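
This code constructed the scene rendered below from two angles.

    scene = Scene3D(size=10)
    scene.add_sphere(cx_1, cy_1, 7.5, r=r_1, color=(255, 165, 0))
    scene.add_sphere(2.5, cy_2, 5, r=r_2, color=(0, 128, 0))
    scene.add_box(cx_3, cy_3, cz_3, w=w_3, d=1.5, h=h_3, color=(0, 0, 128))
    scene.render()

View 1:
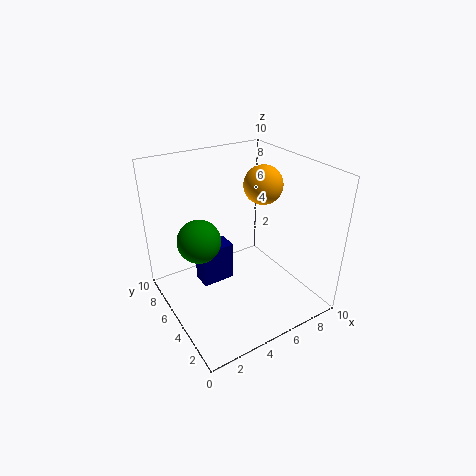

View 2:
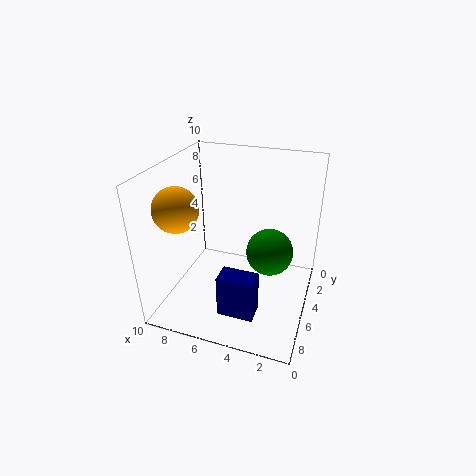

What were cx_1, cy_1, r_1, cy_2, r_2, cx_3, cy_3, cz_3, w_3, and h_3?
cx_1 = 8.5
cy_1 = 7
r_1 = 1.5
cy_2 = 6
r_2 = 1.5
cx_3 = 3
cy_3 = 6.5
cz_3 = 0.5
w_3 = 2.5
h_3 = 3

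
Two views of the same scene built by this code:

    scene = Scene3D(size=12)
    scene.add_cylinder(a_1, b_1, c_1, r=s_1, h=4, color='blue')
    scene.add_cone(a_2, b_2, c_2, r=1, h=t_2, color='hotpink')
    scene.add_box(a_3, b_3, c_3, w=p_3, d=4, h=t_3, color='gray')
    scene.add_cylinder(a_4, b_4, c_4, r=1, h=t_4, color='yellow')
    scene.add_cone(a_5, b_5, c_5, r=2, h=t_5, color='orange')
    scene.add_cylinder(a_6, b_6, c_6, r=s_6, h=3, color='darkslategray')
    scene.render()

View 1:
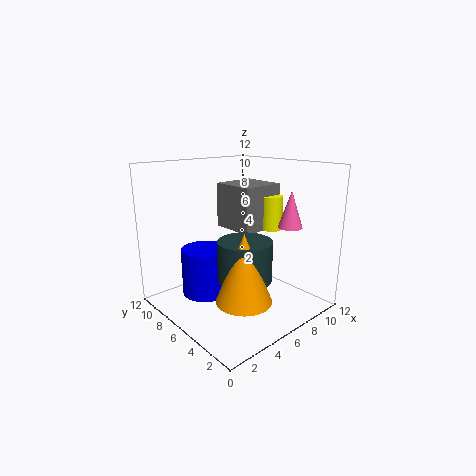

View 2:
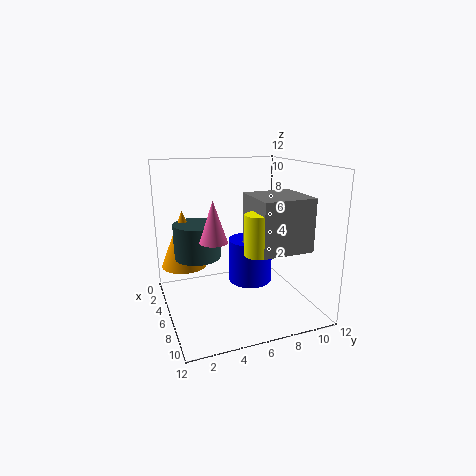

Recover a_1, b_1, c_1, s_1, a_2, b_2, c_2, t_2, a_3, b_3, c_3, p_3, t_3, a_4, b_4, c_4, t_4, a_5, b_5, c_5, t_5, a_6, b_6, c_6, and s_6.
a_1 = 4
b_1 = 8
c_1 = 1
s_1 = 2
a_2 = 9
b_2 = 3
c_2 = 7
t_2 = 3
a_3 = 7
b_3 = 6
c_3 = 6
p_3 = 4
t_3 = 4
a_4 = 10
b_4 = 6
c_4 = 6
t_4 = 3
a_5 = 3
b_5 = 2
c_5 = 3
t_5 = 5
a_6 = 4
b_6 = 3
c_6 = 4
s_6 = 2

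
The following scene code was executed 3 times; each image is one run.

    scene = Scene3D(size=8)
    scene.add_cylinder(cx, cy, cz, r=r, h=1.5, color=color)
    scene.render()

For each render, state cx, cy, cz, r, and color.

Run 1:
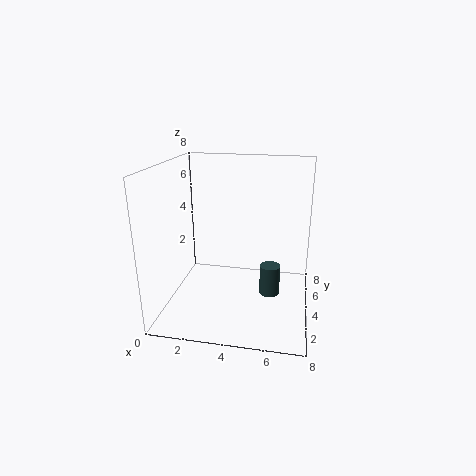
cx = 6, cy = 2, cz = 2, r = 0.5, color = 'darkslategray'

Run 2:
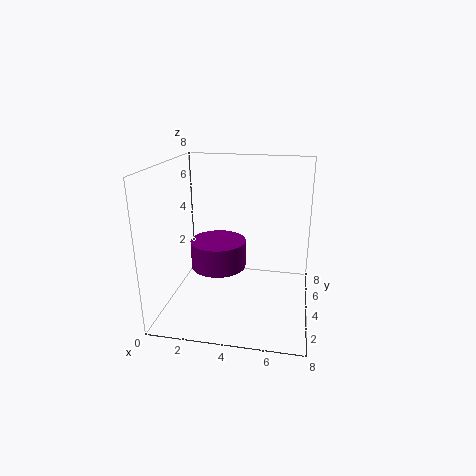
cx = 3, cy = 3.5, cz = 2.5, r = 1.5, color = 'purple'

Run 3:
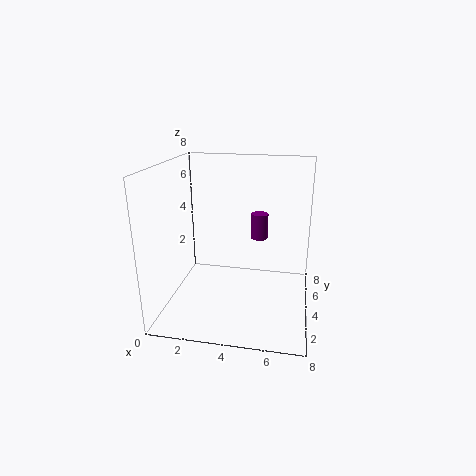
cx = 5, cy = 5.5, cz = 3.5, r = 0.5, color = 'purple'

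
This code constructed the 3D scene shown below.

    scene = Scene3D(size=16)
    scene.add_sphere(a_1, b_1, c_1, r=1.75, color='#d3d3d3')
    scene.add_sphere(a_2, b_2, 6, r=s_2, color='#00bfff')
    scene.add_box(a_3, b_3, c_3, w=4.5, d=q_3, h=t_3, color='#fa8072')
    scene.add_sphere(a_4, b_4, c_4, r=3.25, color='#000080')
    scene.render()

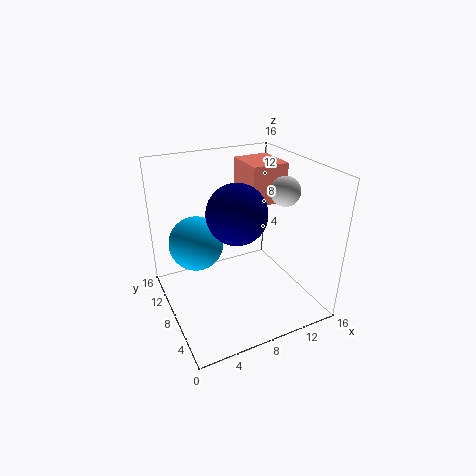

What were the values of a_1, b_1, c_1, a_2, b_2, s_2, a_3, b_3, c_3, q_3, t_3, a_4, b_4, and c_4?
a_1 = 14.25; b_1 = 8.5; c_1 = 12.25; a_2 = 4.5; b_2 = 12.25; s_2 = 3.25; a_3 = 11; b_3 = 10; c_3 = 10.25; q_3 = 5.25; t_3 = 4.75; a_4 = 7.5; b_4 = 7.25; c_4 = 11.25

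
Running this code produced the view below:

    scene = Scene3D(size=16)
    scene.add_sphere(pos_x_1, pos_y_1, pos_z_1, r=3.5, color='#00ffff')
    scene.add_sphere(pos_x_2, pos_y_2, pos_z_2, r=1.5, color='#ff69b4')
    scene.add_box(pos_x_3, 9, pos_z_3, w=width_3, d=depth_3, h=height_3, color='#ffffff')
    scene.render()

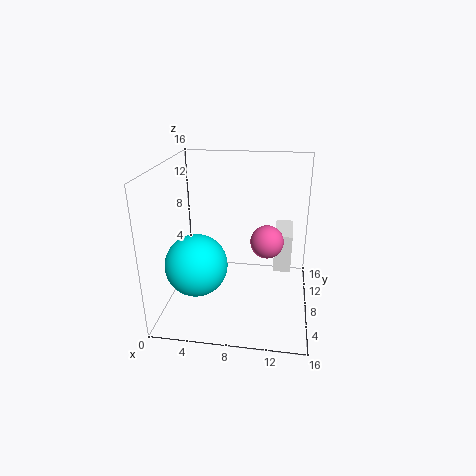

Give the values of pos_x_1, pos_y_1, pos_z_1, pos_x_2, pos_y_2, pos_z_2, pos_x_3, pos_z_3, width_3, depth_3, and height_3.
pos_x_1 = 3.5
pos_y_1 = 6.5
pos_z_1 = 5
pos_x_2 = 11.5
pos_y_2 = 2.5
pos_z_2 = 10.5
pos_x_3 = 12
pos_z_3 = 3.5
width_3 = 2
depth_3 = 5
height_3 = 4.5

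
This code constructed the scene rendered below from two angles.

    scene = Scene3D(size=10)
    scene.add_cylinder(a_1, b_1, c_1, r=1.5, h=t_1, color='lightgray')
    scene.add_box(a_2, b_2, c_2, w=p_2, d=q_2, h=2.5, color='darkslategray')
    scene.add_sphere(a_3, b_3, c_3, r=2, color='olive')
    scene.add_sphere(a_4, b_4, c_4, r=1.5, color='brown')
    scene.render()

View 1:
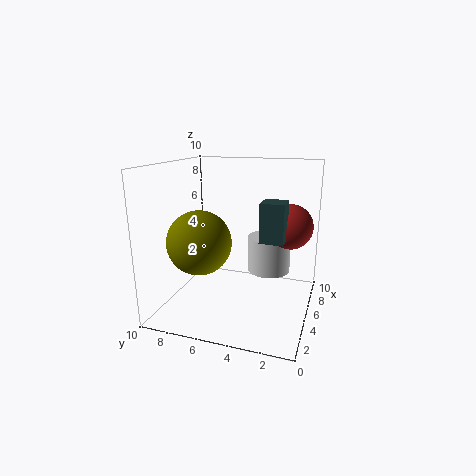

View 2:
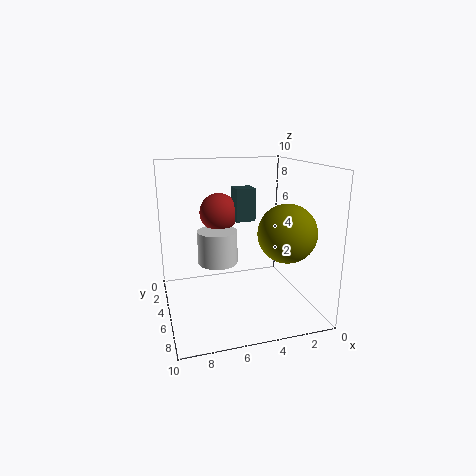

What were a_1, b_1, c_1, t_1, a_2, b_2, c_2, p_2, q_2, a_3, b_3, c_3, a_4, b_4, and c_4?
a_1 = 6
b_1 = 3
c_1 = 2.5
t_1 = 2.5
a_2 = 3
b_2 = 1.5
c_2 = 5.5
p_2 = 1.5
q_2 = 1.5
a_3 = 2
b_3 = 6.5
c_3 = 5.5
a_4 = 5.5
b_4 = 1.5
c_4 = 6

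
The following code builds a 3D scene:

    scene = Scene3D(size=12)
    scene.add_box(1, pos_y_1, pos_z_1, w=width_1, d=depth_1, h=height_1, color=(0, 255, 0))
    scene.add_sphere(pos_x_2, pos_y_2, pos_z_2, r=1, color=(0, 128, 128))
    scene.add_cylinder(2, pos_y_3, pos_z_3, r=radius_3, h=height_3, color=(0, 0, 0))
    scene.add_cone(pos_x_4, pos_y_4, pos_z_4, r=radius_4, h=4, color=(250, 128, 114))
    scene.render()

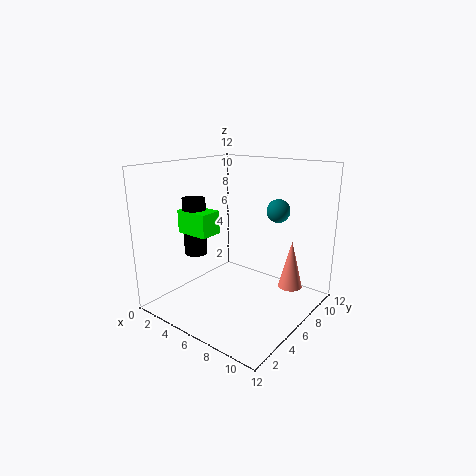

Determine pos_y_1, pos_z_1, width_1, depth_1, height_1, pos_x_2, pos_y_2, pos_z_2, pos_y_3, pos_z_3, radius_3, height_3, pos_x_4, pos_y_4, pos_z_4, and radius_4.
pos_y_1 = 4, pos_z_1 = 6, width_1 = 3, depth_1 = 2, height_1 = 2, pos_x_2 = 8, pos_y_2 = 9, pos_z_2 = 8, pos_y_3 = 5, pos_z_3 = 4, radius_3 = 1, height_3 = 5, pos_x_4 = 10, pos_y_4 = 8, pos_z_4 = 2, radius_4 = 1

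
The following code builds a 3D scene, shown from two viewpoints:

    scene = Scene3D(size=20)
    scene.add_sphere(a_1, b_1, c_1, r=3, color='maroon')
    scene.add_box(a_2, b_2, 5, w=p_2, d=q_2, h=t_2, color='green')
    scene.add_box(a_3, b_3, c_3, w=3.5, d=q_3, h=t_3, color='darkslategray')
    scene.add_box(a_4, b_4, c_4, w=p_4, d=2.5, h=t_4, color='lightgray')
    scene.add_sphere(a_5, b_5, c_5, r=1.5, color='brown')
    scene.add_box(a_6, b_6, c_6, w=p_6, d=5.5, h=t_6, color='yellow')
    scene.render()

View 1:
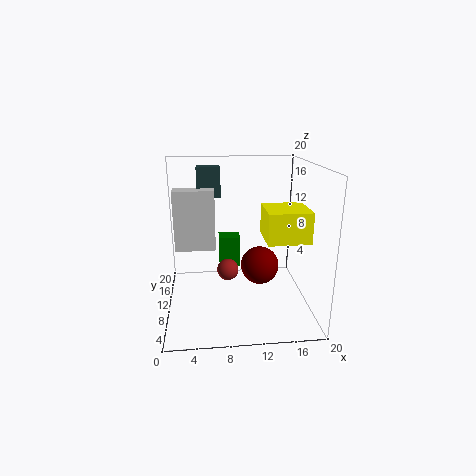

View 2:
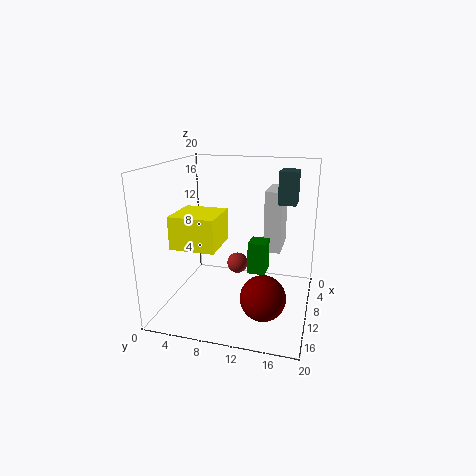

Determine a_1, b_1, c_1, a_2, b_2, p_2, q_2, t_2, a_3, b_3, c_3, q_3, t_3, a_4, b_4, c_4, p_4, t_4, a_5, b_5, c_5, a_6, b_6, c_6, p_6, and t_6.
a_1 = 14, b_1 = 14.5, c_1 = 3.5, a_2 = 7.5, b_2 = 11.5, p_2 = 3, q_2 = 2.5, t_2 = 4.5, a_3 = 4.5, b_3 = 15, c_3 = 14.5, q_3 = 2.5, t_3 = 4.5, a_4 = 1, b_4 = 13, c_4 = 7, p_4 = 6, t_4 = 9, a_5 = 8.5, b_5 = 9.5, c_5 = 5.5, a_6 = 13, b_6 = 4, c_6 = 11, p_6 = 5.5, t_6 = 4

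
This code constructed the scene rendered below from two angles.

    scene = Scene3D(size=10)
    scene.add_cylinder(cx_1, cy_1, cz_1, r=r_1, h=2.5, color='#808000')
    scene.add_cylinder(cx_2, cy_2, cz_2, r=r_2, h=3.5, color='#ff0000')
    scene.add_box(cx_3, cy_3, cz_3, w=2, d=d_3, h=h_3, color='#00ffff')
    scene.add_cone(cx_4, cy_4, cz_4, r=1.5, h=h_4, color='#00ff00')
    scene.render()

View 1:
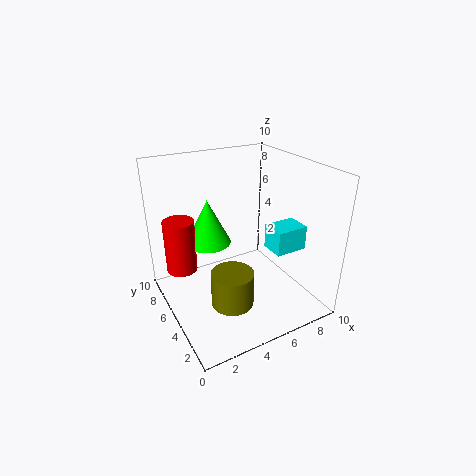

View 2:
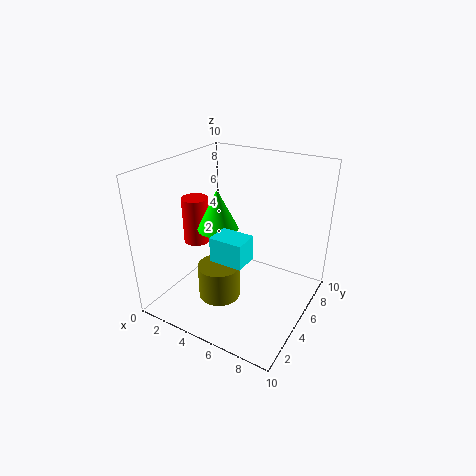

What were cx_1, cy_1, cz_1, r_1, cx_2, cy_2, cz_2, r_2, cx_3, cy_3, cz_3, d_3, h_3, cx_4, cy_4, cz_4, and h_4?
cx_1 = 4
cy_1 = 4
cz_1 = 0.5
r_1 = 1.5
cx_2 = 1
cy_2 = 5.5
cz_2 = 3.5
r_2 = 1
cx_3 = 5.5
cy_3 = 1
cz_3 = 5.5
d_3 = 1.5
h_3 = 1.5
cx_4 = 3
cy_4 = 5.5
cz_4 = 5
h_4 = 3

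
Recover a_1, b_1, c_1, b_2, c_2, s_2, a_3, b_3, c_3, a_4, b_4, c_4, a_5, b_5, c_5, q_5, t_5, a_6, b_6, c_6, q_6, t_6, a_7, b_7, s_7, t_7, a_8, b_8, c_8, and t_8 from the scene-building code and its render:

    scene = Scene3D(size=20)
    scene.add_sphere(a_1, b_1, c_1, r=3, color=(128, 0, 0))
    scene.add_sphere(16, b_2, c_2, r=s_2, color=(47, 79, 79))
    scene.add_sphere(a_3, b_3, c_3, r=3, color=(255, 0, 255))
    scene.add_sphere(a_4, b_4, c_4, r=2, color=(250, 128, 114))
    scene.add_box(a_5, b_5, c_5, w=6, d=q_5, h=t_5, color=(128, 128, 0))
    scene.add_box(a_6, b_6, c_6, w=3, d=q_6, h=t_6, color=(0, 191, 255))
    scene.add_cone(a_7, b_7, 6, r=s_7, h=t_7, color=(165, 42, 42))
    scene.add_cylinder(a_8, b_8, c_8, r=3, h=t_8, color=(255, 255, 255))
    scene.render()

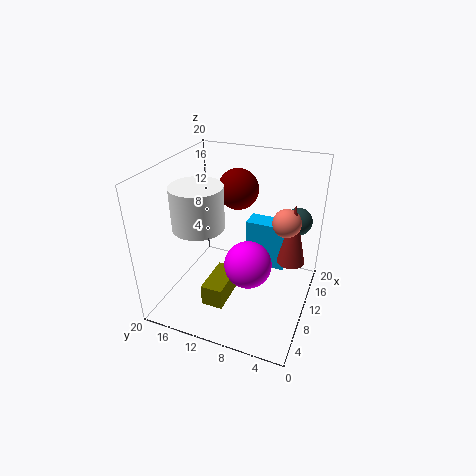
a_1 = 15, b_1 = 12, c_1 = 15, b_2 = 3, c_2 = 11, s_2 = 2, a_3 = 6, b_3 = 7, c_3 = 9, a_4 = 13, b_4 = 4, c_4 = 12, a_5 = 4, b_5 = 10, c_5 = 2, q_5 = 3, t_5 = 3, a_6 = 13, b_6 = 4, c_6 = 4, q_6 = 6, t_6 = 7, a_7 = 13, b_7 = 3, s_7 = 2, t_7 = 9, a_8 = 3, b_8 = 12, c_8 = 15, t_8 = 5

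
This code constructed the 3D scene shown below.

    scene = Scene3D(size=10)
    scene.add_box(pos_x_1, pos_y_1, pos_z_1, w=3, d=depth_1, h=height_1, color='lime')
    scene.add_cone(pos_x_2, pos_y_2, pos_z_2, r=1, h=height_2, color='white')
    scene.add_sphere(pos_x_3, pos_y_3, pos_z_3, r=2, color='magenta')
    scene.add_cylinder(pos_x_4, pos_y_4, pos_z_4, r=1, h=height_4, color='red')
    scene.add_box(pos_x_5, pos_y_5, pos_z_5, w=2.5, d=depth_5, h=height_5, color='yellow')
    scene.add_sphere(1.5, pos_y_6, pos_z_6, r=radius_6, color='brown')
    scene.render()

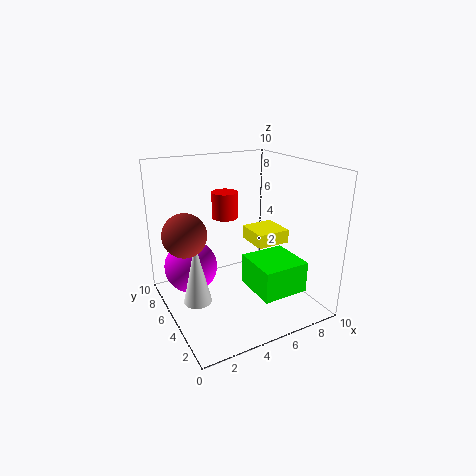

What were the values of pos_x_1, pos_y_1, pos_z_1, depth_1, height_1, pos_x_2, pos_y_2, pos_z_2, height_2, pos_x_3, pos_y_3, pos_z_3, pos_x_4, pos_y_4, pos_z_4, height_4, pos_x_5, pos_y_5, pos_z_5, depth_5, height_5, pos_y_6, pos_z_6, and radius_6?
pos_x_1 = 4.5
pos_y_1 = 0.5
pos_z_1 = 2.5
depth_1 = 3
height_1 = 2
pos_x_2 = 2
pos_y_2 = 5.5
pos_z_2 = 0.5
height_2 = 4.5
pos_x_3 = 2.5
pos_y_3 = 8
pos_z_3 = 2
pos_x_4 = 5.5
pos_y_4 = 8
pos_z_4 = 5.5
height_4 = 2
pos_x_5 = 6.5
pos_y_5 = 4.5
pos_z_5 = 4
depth_5 = 2.5
height_5 = 1
pos_y_6 = 6
pos_z_6 = 5.5
radius_6 = 1.5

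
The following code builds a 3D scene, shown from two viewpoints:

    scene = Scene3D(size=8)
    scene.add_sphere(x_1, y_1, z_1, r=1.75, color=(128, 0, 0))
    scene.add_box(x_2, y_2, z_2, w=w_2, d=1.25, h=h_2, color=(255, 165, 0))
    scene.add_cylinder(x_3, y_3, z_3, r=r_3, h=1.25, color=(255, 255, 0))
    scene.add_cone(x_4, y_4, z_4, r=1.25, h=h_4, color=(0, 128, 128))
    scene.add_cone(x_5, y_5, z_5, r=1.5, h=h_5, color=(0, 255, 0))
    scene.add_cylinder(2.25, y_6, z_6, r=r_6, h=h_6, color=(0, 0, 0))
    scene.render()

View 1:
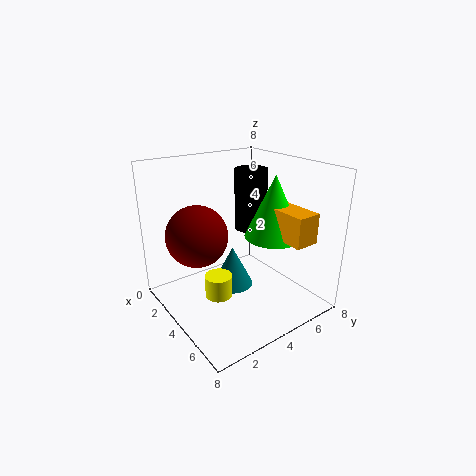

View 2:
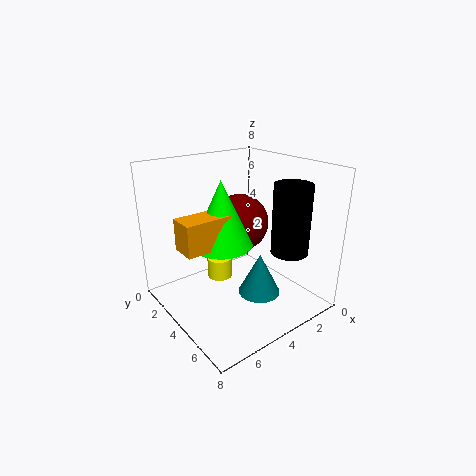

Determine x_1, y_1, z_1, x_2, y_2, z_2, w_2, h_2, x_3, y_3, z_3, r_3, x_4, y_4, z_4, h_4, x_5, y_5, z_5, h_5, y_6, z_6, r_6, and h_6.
x_1 = 2.5
y_1 = 2.25
z_1 = 4
x_2 = 5.75
y_2 = 4.5
z_2 = 4.75
w_2 = 2.25
h_2 = 1.5
x_3 = 4.25
y_3 = 2.5
z_3 = 1
r_3 = 0.75
x_4 = 2.75
y_4 = 4.5
z_4 = 0.25
h_4 = 2.5
x_5 = 5.75
y_5 = 5
z_5 = 4.5
h_5 = 3.25
y_6 = 6.25
z_6 = 3.5
r_6 = 1
h_6 = 3.75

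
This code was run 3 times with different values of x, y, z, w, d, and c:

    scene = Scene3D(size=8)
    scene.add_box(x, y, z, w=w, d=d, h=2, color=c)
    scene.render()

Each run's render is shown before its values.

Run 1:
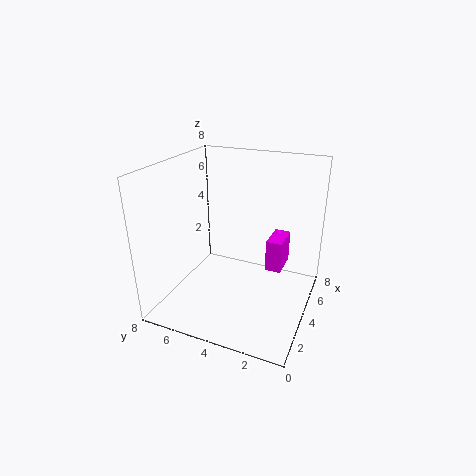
x = 6, y = 2, z = 1, w = 2, d = 1, c = 'magenta'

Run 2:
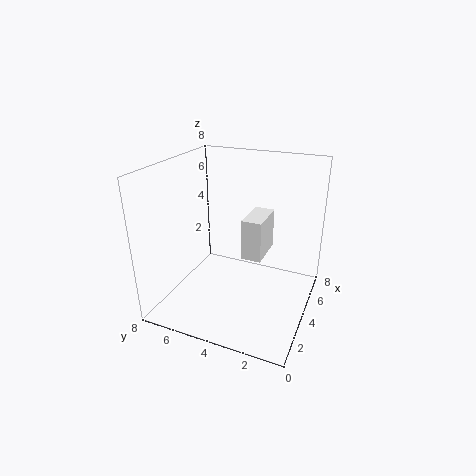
x = 2, y = 2, z = 4, w = 2, d = 1, c = 'white'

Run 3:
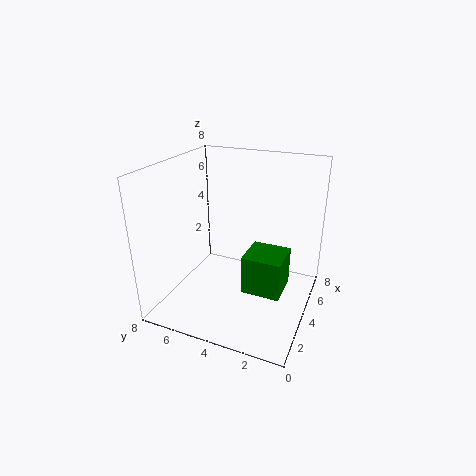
x = 2, y = 1, z = 2, w = 2, d = 2, c = 'green'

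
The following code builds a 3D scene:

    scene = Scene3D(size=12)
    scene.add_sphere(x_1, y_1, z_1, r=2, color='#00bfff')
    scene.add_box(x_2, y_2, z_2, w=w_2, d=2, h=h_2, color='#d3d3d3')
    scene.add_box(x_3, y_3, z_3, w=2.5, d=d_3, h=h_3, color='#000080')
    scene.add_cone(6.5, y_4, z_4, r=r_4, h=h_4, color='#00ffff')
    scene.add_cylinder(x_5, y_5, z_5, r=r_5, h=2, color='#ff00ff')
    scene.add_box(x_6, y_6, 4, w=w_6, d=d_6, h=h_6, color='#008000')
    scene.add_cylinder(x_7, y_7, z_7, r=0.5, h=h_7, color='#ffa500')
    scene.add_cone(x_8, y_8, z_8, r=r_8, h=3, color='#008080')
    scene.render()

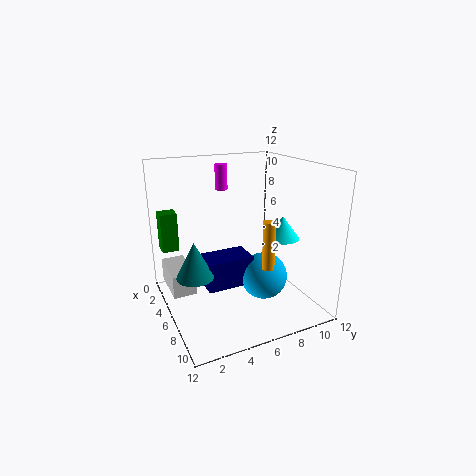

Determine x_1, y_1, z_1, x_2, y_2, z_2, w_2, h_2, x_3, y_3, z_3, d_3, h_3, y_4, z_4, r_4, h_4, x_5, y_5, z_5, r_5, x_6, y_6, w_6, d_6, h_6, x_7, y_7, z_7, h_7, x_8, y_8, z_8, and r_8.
x_1 = 7; y_1 = 8; z_1 = 2.5; x_2 = 1; y_2 = 0.5; z_2 = 1; w_2 = 4; h_2 = 2; x_3 = 4.5; y_3 = 3; z_3 = 2; d_3 = 4; h_3 = 2.5; y_4 = 10; z_4 = 5.5; r_4 = 1.5; h_4 = 2; x_5 = 5; y_5 = 5; z_5 = 10; r_5 = 0.5; x_6 = 0.5; y_6 = 0.5; w_6 = 1.5; d_6 = 1.5; h_6 = 3.5; x_7 = 8.5; y_7 = 7.5; z_7 = 4; h_7 = 4; x_8 = 6.5; y_8 = 2; z_8 = 3.5; r_8 = 1.5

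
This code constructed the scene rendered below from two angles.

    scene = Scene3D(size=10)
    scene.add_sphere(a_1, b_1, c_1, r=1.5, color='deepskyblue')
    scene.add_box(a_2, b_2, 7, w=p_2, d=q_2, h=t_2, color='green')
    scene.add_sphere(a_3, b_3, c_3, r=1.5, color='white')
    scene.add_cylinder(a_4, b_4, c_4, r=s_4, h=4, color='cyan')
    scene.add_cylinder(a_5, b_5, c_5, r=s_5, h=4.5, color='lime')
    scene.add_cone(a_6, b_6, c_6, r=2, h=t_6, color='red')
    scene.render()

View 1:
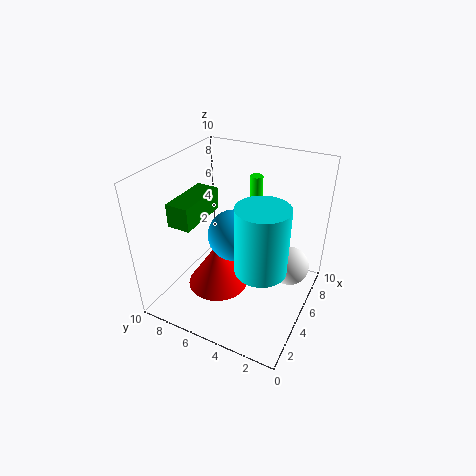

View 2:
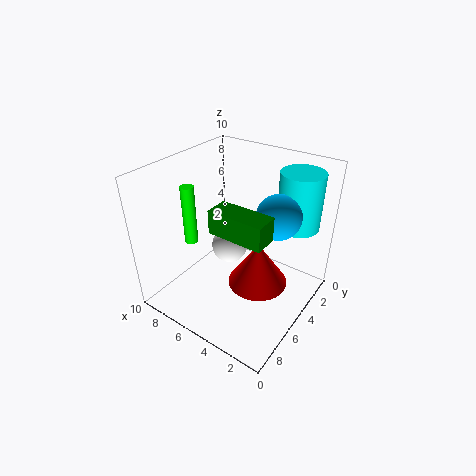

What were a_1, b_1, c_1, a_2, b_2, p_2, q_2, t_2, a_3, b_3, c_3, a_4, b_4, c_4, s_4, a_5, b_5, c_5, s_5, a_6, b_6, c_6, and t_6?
a_1 = 2.5
b_1 = 4
c_1 = 7
a_2 = 1.5
b_2 = 6.5
p_2 = 3.5
q_2 = 1.5
t_2 = 1.5
a_3 = 8
b_3 = 2
c_3 = 1.5
a_4 = 2
b_4 = 2
c_4 = 5.5
s_4 = 1.5
a_5 = 9
b_5 = 5.5
c_5 = 3.5
s_5 = 0.5
a_6 = 3
b_6 = 5.5
c_6 = 2.5
t_6 = 3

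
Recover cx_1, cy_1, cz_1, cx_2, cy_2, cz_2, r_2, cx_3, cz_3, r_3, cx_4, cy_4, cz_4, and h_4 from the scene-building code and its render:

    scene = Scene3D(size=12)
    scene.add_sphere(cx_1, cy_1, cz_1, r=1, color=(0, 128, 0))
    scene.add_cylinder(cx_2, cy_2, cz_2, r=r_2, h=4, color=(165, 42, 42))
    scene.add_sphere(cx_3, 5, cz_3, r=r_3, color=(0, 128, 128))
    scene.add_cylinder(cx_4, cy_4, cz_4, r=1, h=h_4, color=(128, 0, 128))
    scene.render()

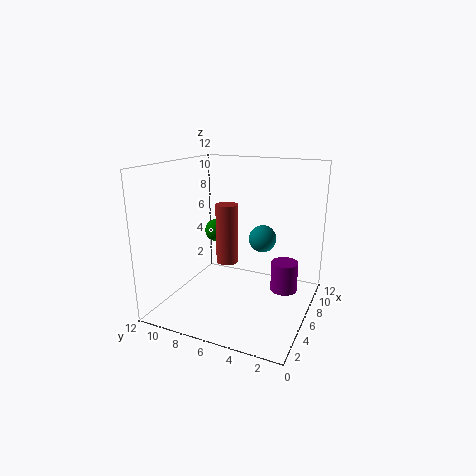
cx_1 = 7.75; cy_1 = 9; cz_1 = 5.75; cx_2 = 1.5; cy_2 = 4.75; cz_2 = 6; r_2 = 0.75; cx_3 = 9.25; cz_3 = 5; r_3 = 1.25; cx_4 = 4.5; cy_4 = 1.5; cz_4 = 3; h_4 = 2.25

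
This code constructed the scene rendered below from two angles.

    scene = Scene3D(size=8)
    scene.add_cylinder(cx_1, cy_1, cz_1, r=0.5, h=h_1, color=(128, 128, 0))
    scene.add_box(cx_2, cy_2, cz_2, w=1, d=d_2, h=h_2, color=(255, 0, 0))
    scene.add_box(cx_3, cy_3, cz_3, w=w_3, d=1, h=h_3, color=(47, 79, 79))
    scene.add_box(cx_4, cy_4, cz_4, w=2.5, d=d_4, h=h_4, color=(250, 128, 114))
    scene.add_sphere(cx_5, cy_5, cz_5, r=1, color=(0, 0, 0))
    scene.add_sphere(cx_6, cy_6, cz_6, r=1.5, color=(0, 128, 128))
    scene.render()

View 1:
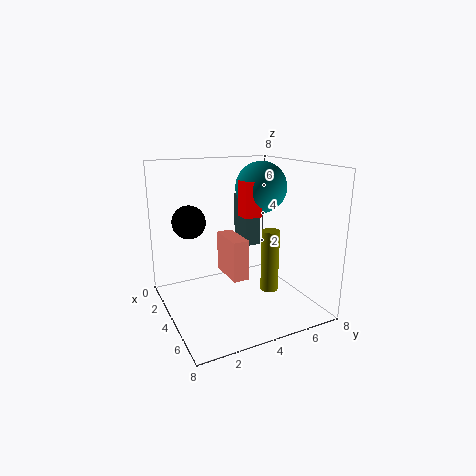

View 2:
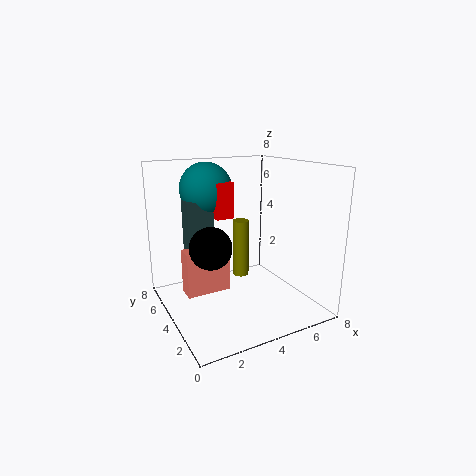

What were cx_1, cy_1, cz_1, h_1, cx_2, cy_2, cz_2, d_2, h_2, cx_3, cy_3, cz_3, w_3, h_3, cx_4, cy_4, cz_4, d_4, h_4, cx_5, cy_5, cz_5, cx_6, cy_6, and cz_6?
cx_1 = 5, cy_1 = 5.5, cz_1 = 1, h_1 = 3.5, cx_2 = 3, cy_2 = 4.5, cz_2 = 5, d_2 = 1, h_2 = 2, cx_3 = 1.5, cy_3 = 5, cz_3 = 3, w_3 = 1.5, h_3 = 3, cx_4 = 1, cy_4 = 4, cz_4 = 1, d_4 = 1, h_4 = 2.5, cx_5 = 1.5, cy_5 = 2, cz_5 = 4.5, cx_6 = 3, cy_6 = 6, cz_6 = 6.5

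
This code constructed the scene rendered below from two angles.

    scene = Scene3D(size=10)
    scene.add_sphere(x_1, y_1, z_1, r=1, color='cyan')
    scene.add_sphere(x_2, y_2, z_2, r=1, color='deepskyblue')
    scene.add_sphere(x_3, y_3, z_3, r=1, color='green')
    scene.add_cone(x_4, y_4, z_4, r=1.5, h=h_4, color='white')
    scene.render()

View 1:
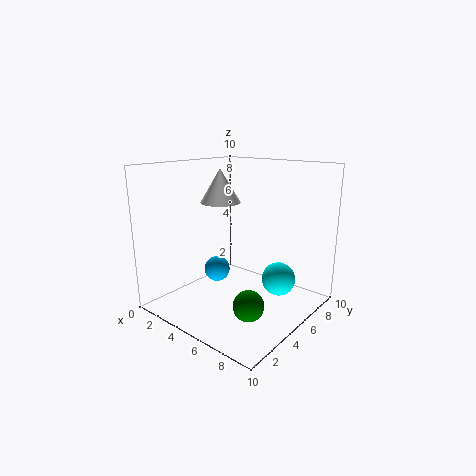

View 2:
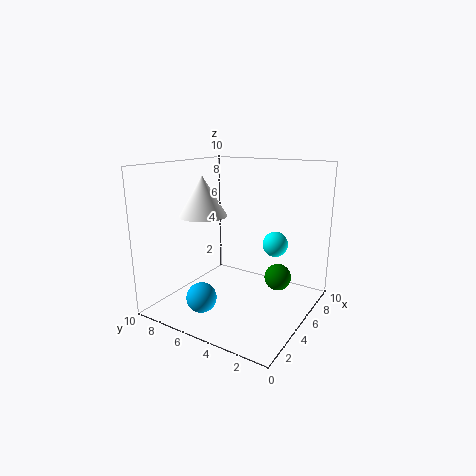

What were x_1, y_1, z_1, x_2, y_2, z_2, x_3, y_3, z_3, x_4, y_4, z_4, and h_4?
x_1 = 9
y_1 = 4
z_1 = 3.5
x_2 = 2
y_2 = 6
z_2 = 1.5
x_3 = 7.5
y_3 = 3
z_3 = 1.5
x_4 = 2.5
y_4 = 6
z_4 = 7
h_4 = 2.5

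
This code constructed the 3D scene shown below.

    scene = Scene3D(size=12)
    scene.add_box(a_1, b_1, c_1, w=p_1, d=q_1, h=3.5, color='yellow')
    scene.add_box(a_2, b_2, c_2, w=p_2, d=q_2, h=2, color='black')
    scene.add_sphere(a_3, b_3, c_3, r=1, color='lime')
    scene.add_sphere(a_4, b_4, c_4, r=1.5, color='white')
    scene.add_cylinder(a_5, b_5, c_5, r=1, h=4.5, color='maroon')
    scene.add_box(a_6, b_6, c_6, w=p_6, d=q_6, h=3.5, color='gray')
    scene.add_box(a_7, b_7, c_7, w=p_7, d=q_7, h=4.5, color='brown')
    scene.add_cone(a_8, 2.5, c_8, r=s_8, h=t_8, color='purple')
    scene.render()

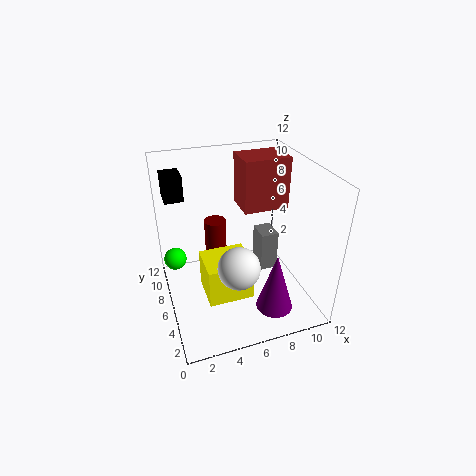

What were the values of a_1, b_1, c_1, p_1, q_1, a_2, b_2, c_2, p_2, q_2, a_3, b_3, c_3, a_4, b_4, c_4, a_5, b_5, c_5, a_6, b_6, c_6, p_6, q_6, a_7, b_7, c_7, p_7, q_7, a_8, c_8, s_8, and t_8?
a_1 = 3; b_1 = 4.5; c_1 = 0.5; p_1 = 4; q_1 = 3.5; a_2 = 0.5; b_2 = 7; c_2 = 9.5; p_2 = 1.5; q_2 = 2; a_3 = 1; b_3 = 9; c_3 = 3; a_4 = 4.5; b_4 = 1.5; c_4 = 6.5; a_5 = 5; b_5 = 9.5; c_5 = 1.5; a_6 = 8; b_6 = 5.5; c_6 = 2.5; p_6 = 1.5; q_6 = 2; a_7 = 7; b_7 = 7; c_7 = 7.5; p_7 = 4; q_7 = 3; a_8 = 8; c_8 = 1; s_8 = 1.5; t_8 = 5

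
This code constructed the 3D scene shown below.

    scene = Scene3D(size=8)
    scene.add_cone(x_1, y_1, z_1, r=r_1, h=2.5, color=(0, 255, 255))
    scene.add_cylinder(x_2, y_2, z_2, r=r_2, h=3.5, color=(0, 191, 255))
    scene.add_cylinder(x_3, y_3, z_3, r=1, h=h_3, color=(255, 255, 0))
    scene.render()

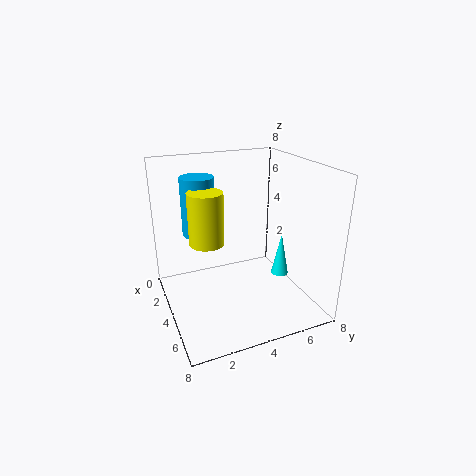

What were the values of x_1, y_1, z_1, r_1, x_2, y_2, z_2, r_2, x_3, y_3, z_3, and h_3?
x_1 = 4.5; y_1 = 6.5; z_1 = 1.5; r_1 = 0.5; x_2 = 1.5; y_2 = 2.5; z_2 = 3.5; r_2 = 1; x_3 = 3; y_3 = 2.5; z_3 = 3.5; h_3 = 3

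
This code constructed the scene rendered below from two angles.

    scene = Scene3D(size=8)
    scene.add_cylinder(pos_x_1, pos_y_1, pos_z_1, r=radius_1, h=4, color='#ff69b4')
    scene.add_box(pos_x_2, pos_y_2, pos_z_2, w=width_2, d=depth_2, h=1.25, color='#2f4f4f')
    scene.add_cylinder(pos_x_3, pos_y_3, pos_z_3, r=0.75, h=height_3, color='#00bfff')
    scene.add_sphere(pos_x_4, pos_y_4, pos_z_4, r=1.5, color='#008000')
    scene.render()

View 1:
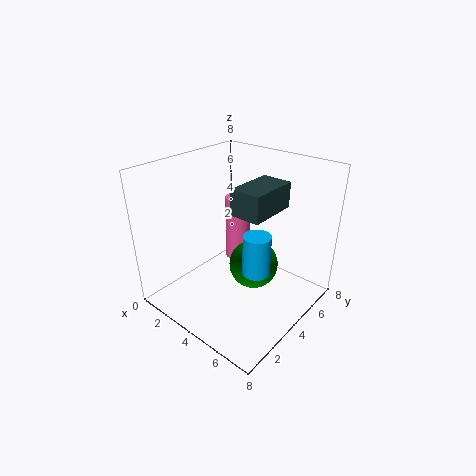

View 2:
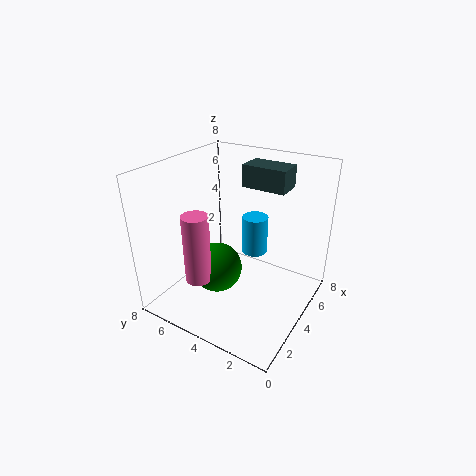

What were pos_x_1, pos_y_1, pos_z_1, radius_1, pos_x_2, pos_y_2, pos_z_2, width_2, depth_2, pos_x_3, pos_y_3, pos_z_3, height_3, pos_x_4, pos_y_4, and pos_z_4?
pos_x_1 = 2.5
pos_y_1 = 5.75
pos_z_1 = 1.5
radius_1 = 0.75
pos_x_2 = 5.25
pos_y_2 = 2
pos_z_2 = 6.5
width_2 = 1.5
depth_2 = 2.5
pos_x_3 = 5.5
pos_y_3 = 3.75
pos_z_3 = 2.5
height_3 = 2.25
pos_x_4 = 4
pos_y_4 = 5.5
pos_z_4 = 1.5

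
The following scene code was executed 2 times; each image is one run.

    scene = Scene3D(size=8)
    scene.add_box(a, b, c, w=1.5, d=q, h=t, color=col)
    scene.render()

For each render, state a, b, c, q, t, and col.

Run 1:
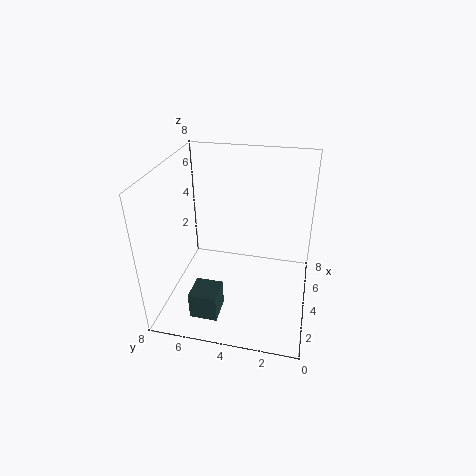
a = 1
b = 4.5
c = 0.5
q = 1.5
t = 1.5
col = 'darkslategray'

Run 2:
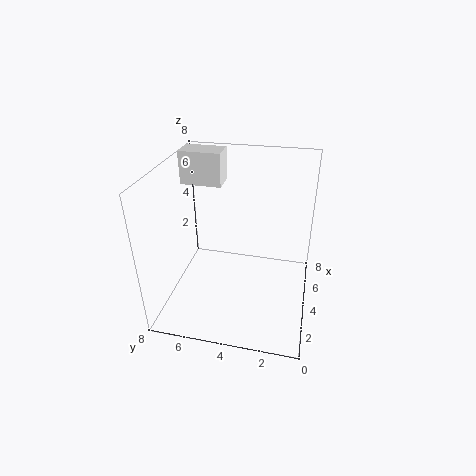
a = 6
b = 5.5
c = 6
q = 2.5
t = 2
col = 'white'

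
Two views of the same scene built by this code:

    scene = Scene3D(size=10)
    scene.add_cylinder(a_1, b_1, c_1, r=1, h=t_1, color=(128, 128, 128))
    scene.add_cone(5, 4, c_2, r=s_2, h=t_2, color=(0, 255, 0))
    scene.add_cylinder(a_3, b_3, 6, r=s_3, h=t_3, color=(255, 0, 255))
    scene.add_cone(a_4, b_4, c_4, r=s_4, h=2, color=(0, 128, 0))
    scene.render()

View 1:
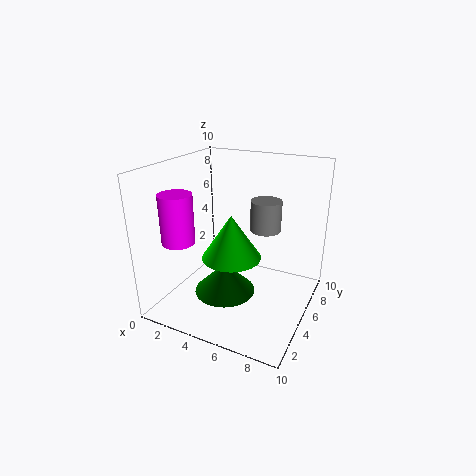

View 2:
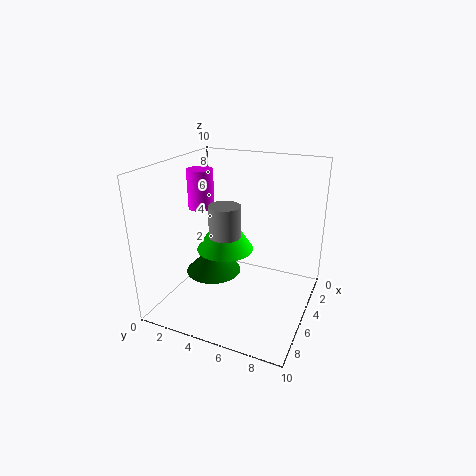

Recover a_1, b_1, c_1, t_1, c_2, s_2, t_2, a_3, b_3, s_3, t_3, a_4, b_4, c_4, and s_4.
a_1 = 7; b_1 = 5; c_1 = 6; t_1 = 2; c_2 = 4; s_2 = 2; t_2 = 3; a_3 = 3; b_3 = 1; s_3 = 1; t_3 = 3; a_4 = 5; b_4 = 3; c_4 = 2; s_4 = 2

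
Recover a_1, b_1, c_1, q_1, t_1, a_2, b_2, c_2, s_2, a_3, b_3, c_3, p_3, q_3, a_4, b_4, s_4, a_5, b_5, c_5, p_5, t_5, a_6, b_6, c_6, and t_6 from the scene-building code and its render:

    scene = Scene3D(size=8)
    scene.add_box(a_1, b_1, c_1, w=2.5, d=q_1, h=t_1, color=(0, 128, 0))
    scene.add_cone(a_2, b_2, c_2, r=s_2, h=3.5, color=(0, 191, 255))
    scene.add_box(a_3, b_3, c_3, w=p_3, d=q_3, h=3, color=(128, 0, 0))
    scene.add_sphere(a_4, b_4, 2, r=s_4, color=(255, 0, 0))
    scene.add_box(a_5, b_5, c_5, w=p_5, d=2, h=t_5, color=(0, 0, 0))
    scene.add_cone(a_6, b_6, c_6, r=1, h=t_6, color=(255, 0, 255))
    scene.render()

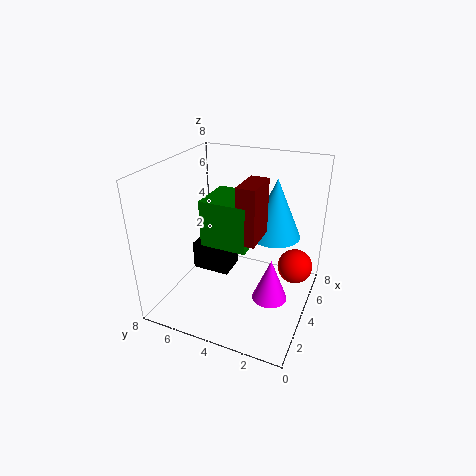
a_1 = 2.5
b_1 = 3
c_1 = 4
q_1 = 2.5
t_1 = 2.5
a_2 = 6
b_2 = 2.5
c_2 = 3.5
s_2 = 1.5
a_3 = 2.5
b_3 = 2.5
c_3 = 4.5
p_3 = 2
q_3 = 1
a_4 = 5.5
b_4 = 1
s_4 = 1
a_5 = 2.5
b_5 = 4
c_5 = 2.5
p_5 = 1.5
t_5 = 1.5
a_6 = 4
b_6 = 2
c_6 = 0.5
t_6 = 2.5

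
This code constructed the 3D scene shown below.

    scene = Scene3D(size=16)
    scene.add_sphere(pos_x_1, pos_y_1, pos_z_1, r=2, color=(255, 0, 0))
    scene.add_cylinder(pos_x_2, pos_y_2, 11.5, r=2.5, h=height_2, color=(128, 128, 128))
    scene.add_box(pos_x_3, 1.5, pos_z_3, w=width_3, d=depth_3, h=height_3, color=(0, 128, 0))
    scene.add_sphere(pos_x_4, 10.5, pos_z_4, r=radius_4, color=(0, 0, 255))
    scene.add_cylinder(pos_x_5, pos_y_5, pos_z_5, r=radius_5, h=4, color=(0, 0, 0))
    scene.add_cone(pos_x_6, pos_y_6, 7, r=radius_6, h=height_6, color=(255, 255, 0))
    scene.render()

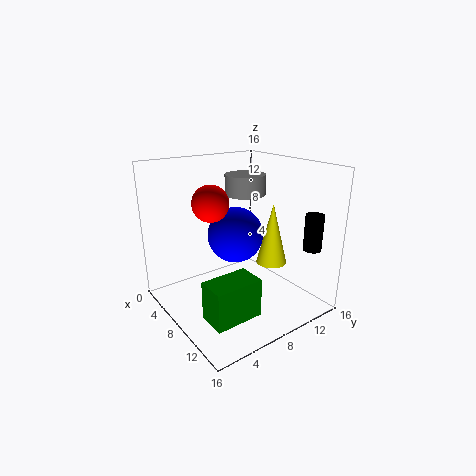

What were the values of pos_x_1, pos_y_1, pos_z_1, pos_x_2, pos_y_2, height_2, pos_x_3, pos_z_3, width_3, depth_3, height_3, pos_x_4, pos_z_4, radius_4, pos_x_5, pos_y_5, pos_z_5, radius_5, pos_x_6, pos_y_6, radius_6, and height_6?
pos_x_1 = 6.5; pos_y_1 = 5.5; pos_z_1 = 12; pos_x_2 = 4; pos_y_2 = 12; height_2 = 2.5; pos_x_3 = 11; pos_z_3 = 2; width_3 = 3; depth_3 = 5; height_3 = 4; pos_x_4 = 4; pos_z_4 = 6.5; radius_4 = 3.5; pos_x_5 = 13.5; pos_y_5 = 14; pos_z_5 = 7; radius_5 = 1; pos_x_6 = 13; pos_y_6 = 8.5; radius_6 = 1.5; height_6 = 6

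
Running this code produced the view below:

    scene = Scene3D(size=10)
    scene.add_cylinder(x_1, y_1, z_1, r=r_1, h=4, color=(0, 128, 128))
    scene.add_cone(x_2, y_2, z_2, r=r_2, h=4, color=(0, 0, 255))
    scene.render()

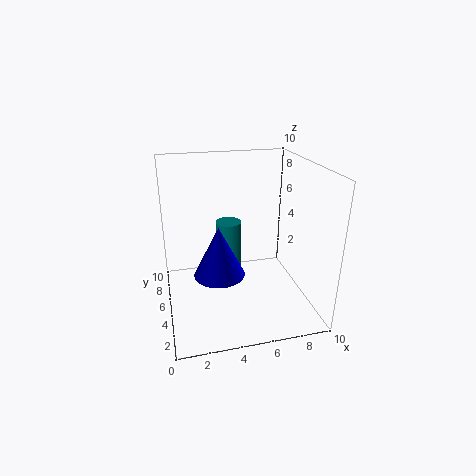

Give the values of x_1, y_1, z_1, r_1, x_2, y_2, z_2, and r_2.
x_1 = 5; y_1 = 8; z_1 = 1; r_1 = 1; x_2 = 4; y_2 = 7; z_2 = 1; r_2 = 2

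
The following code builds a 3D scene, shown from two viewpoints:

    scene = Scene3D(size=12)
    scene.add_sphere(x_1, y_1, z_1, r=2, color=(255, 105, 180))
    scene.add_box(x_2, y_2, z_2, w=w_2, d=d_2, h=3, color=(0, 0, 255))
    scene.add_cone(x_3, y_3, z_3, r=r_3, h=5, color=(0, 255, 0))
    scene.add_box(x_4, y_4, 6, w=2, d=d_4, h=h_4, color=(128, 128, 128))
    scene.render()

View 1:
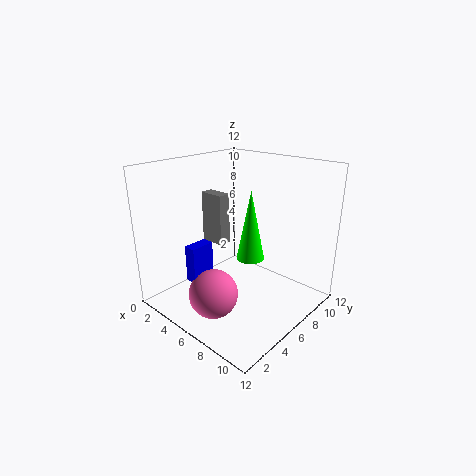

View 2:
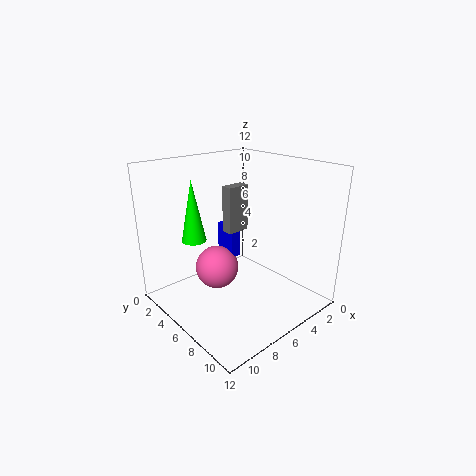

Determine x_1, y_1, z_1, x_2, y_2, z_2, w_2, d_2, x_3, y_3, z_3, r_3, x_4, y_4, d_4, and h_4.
x_1 = 6, y_1 = 3, z_1 = 2, x_2 = 4, y_2 = 2, z_2 = 3, w_2 = 1, d_2 = 2, x_3 = 9, y_3 = 4, z_3 = 6, r_3 = 1, x_4 = 4, y_4 = 4, d_4 = 1, h_4 = 4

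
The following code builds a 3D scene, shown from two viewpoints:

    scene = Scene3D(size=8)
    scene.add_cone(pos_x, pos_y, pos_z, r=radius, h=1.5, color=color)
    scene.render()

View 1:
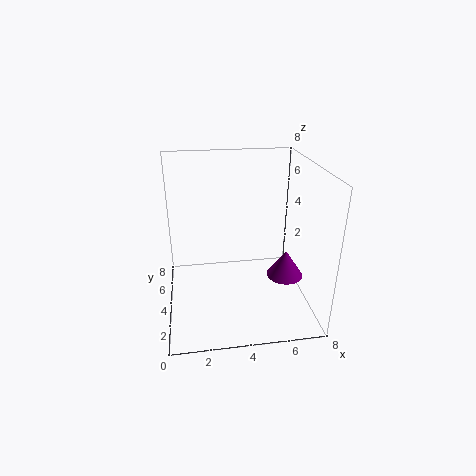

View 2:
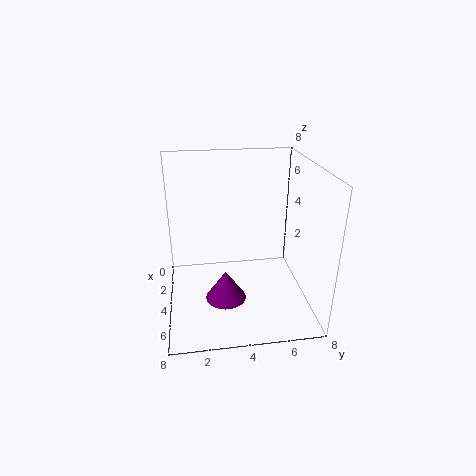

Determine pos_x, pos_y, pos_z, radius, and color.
pos_x = 6.5; pos_y = 3; pos_z = 2; radius = 1; color = 'purple'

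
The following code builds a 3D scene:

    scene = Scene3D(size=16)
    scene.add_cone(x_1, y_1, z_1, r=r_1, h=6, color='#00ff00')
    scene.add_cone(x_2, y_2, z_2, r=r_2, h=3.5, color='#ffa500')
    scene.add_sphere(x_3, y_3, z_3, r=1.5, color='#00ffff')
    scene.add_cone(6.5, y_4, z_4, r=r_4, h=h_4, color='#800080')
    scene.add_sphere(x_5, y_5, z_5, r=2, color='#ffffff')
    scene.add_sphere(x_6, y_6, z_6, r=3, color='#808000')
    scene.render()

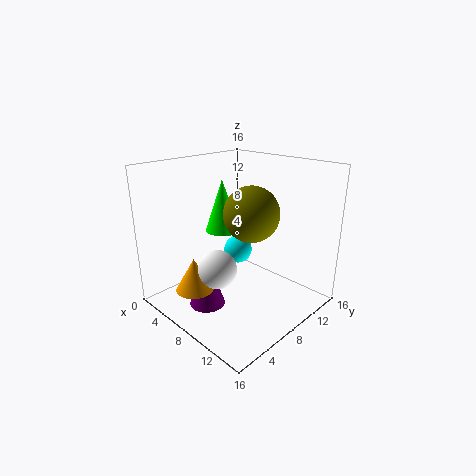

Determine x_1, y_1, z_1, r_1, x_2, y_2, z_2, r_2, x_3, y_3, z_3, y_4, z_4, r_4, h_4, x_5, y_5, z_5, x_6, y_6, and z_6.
x_1 = 5, y_1 = 8.5, z_1 = 8, r_1 = 2, x_2 = 7, y_2 = 2.5, z_2 = 3.5, r_2 = 2, x_3 = 8.5, y_3 = 7.5, z_3 = 7, y_4 = 4.5, z_4 = 0.5, r_4 = 2, h_4 = 6, x_5 = 9, y_5 = 4, z_5 = 6, x_6 = 9.5, y_6 = 8.5, z_6 = 11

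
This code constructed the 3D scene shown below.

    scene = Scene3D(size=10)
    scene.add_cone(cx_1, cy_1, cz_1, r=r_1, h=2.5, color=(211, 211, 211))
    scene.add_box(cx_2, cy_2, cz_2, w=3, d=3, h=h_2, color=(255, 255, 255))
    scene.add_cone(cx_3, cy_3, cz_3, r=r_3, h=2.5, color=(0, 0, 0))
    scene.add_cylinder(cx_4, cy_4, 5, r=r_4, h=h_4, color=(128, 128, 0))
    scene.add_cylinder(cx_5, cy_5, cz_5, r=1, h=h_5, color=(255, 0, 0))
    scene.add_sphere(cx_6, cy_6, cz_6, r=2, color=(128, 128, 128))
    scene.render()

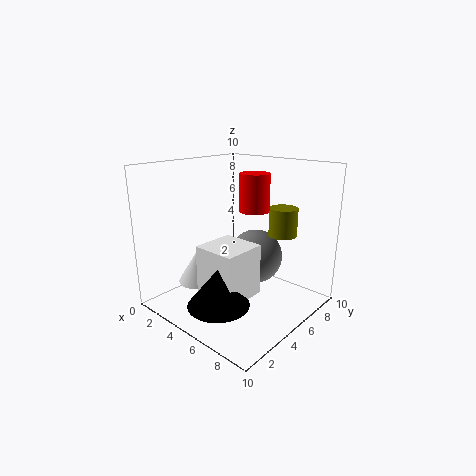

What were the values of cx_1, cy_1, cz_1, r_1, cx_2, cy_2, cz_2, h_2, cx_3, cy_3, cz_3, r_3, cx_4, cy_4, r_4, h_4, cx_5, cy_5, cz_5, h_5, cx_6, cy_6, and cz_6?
cx_1 = 2.5, cy_1 = 3.5, cz_1 = 1.5, r_1 = 1.5, cx_2 = 4, cy_2 = 2, cz_2 = 1.5, h_2 = 3.5, cx_3 = 6, cy_3 = 2, cz_3 = 1.5, r_3 = 2, cx_4 = 7, cy_4 = 7.5, r_4 = 1, h_4 = 2, cx_5 = 6, cy_5 = 5.5, cz_5 = 7, h_5 = 2.5, cx_6 = 5, cy_6 = 7, cz_6 = 3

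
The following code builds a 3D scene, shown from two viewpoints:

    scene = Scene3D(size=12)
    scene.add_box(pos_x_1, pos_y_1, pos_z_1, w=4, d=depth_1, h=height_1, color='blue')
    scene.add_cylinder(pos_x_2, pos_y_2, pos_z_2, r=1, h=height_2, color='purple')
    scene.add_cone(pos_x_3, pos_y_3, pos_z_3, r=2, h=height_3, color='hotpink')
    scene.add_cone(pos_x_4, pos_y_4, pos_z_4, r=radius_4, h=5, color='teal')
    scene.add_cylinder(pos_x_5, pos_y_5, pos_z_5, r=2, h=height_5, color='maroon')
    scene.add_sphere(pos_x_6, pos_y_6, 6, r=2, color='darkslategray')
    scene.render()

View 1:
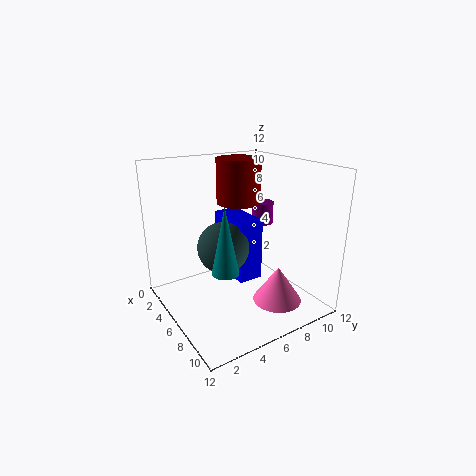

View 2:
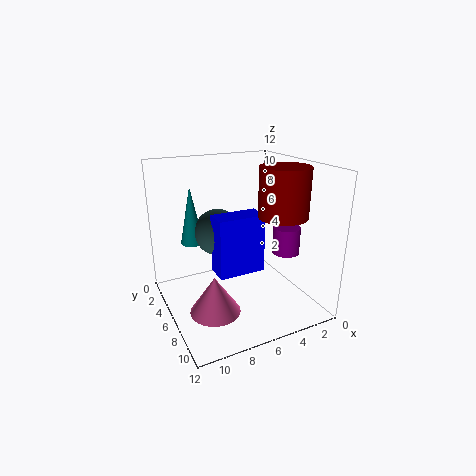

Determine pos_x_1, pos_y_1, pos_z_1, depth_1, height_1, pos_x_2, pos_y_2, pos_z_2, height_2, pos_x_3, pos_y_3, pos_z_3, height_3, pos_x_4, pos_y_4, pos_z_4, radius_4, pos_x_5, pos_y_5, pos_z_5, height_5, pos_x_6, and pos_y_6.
pos_x_1 = 4; pos_y_1 = 5; pos_z_1 = 3; depth_1 = 2; height_1 = 5; pos_x_2 = 4; pos_y_2 = 10; pos_z_2 = 6; height_2 = 2; pos_x_3 = 9; pos_y_3 = 8; pos_z_3 = 1; height_3 = 3; pos_x_4 = 9; pos_y_4 = 3; pos_z_4 = 5; radius_4 = 1; pos_x_5 = 3; pos_y_5 = 8; pos_z_5 = 8; height_5 = 4; pos_x_6 = 7; pos_y_6 = 4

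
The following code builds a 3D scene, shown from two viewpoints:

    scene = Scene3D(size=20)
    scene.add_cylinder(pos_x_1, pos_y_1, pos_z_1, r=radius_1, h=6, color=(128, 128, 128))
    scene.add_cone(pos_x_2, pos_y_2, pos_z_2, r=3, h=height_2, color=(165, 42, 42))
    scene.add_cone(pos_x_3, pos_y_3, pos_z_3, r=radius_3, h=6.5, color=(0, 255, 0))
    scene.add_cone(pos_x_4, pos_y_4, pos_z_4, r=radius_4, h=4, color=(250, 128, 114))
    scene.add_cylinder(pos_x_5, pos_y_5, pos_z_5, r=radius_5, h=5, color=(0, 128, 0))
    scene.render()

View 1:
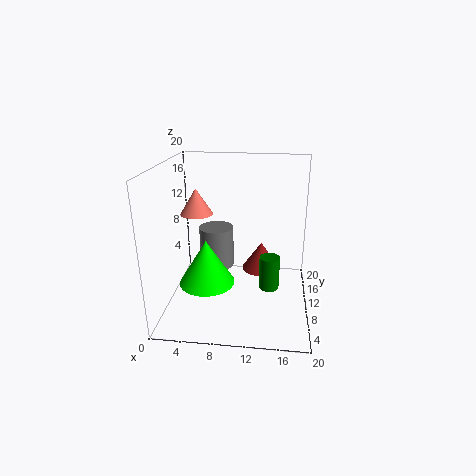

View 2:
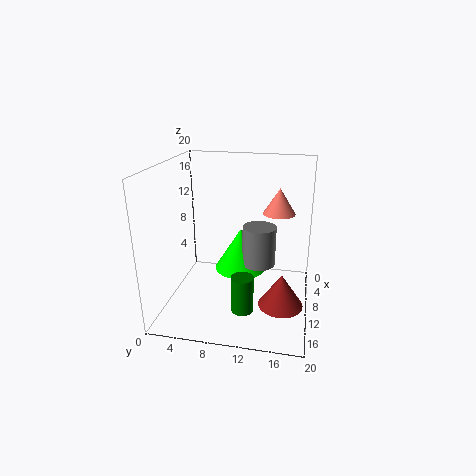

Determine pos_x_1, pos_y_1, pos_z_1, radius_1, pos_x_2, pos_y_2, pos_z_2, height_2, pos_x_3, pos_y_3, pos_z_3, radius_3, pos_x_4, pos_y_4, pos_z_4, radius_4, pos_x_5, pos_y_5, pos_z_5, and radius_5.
pos_x_1 = 6.5
pos_y_1 = 12.5
pos_z_1 = 4.5
radius_1 = 2.5
pos_x_2 = 13
pos_y_2 = 16.5
pos_z_2 = 2
height_2 = 4.5
pos_x_3 = 5.5
pos_y_3 = 9.5
pos_z_3 = 3
radius_3 = 4
pos_x_4 = 3
pos_y_4 = 15
pos_z_4 = 11.5
radius_4 = 2.5
pos_x_5 = 14.5
pos_y_5 = 11.5
pos_z_5 = 1.5
radius_5 = 1.5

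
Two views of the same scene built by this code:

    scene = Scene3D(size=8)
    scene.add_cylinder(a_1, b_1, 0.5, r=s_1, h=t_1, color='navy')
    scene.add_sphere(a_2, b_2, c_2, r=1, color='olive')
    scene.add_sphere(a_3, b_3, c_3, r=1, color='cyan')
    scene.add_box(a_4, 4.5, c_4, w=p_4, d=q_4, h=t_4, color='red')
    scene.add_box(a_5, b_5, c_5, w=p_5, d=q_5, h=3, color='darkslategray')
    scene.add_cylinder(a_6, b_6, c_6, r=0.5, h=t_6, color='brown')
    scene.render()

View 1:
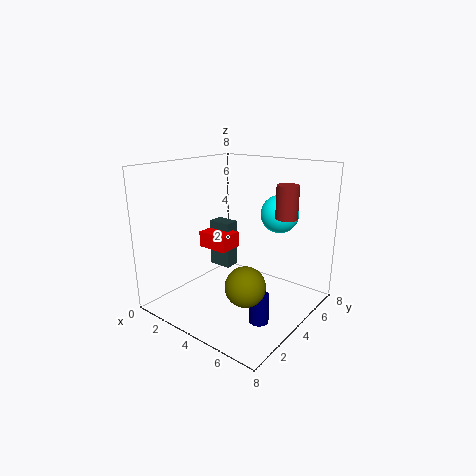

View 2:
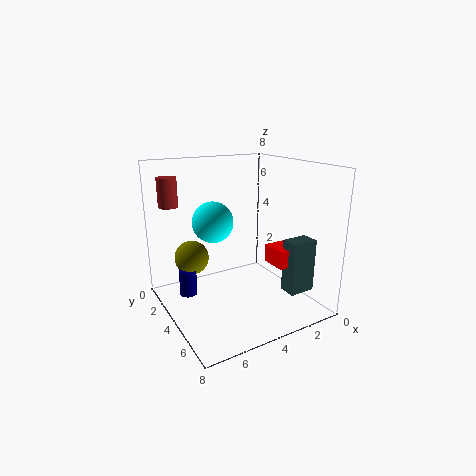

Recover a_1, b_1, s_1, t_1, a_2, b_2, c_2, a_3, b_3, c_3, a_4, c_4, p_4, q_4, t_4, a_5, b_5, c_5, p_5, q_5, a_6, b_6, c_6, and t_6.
a_1 = 6.5
b_1 = 2.5
s_1 = 0.5
t_1 = 1.5
a_2 = 6
b_2 = 2
c_2 = 2.5
a_3 = 6
b_3 = 5
c_3 = 5.5
a_4 = 0.5
c_4 = 2.5
p_4 = 2
q_4 = 1.5
t_4 = 1
a_5 = 0.5
b_5 = 5.5
c_5 = 1
p_5 = 1.5
q_5 = 1
a_6 = 7.5
b_6 = 3
c_6 = 6
t_6 = 1.5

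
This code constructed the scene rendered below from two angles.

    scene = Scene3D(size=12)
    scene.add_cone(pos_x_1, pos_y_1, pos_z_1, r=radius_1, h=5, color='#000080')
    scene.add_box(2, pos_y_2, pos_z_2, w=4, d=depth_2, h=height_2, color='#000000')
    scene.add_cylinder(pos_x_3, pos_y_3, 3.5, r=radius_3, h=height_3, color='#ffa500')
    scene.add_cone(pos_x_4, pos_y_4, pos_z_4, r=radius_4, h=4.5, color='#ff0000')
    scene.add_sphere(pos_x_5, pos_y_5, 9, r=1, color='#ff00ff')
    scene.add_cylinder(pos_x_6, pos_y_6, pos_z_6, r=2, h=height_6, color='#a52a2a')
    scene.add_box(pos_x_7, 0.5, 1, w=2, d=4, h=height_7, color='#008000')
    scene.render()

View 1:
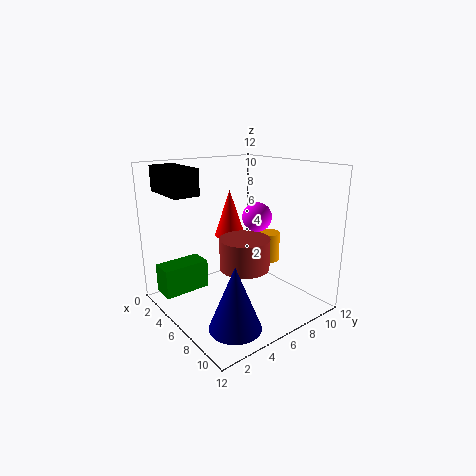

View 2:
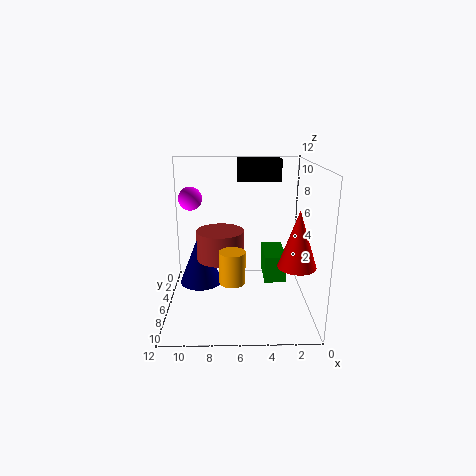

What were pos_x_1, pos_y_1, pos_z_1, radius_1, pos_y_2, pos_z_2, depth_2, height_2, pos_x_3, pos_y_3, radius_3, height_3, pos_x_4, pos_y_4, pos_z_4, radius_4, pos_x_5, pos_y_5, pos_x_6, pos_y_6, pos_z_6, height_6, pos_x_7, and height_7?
pos_x_1 = 9.5; pos_y_1 = 3; pos_z_1 = 0.5; radius_1 = 2; pos_y_2 = 0.5; pos_z_2 = 10; depth_2 = 2; height_2 = 2; pos_x_3 = 6.5; pos_y_3 = 9; radius_3 = 1; height_3 = 2.5; pos_x_4 = 1.5; pos_y_4 = 8.5; pos_z_4 = 4.5; radius_4 = 1.5; pos_x_5 = 10; pos_y_5 = 4.5; pos_x_6 = 7.5; pos_y_6 = 5.5; pos_z_6 = 4; height_6 = 2.5; pos_x_7 = 1.5; height_7 = 2.5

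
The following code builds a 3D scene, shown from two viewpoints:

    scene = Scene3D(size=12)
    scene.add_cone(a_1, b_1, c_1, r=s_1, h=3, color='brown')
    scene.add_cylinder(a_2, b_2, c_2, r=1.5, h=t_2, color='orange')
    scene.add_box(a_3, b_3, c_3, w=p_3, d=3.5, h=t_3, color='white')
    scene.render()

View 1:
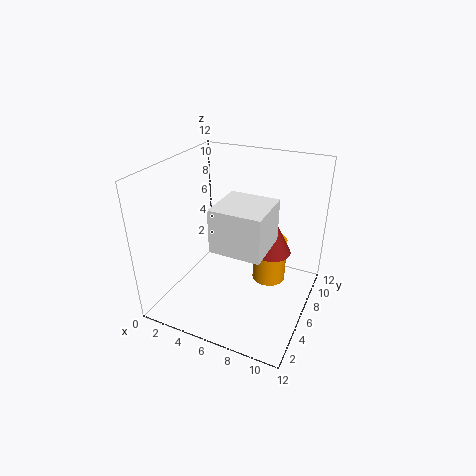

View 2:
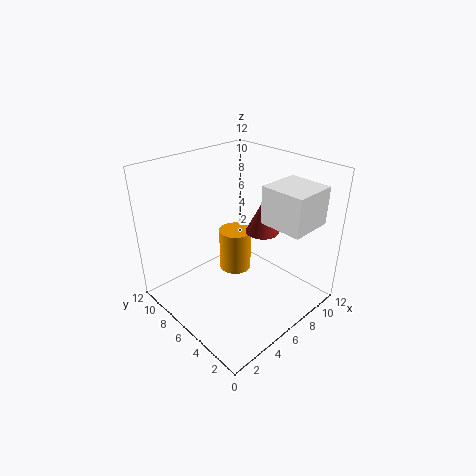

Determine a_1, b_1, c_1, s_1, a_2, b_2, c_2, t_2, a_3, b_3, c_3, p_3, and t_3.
a_1 = 9; b_1 = 6; c_1 = 5.5; s_1 = 1.5; a_2 = 8; b_2 = 8.5; c_2 = 1; t_2 = 4; a_3 = 6.5; b_3 = 0.5; c_3 = 8; p_3 = 3.5; t_3 = 3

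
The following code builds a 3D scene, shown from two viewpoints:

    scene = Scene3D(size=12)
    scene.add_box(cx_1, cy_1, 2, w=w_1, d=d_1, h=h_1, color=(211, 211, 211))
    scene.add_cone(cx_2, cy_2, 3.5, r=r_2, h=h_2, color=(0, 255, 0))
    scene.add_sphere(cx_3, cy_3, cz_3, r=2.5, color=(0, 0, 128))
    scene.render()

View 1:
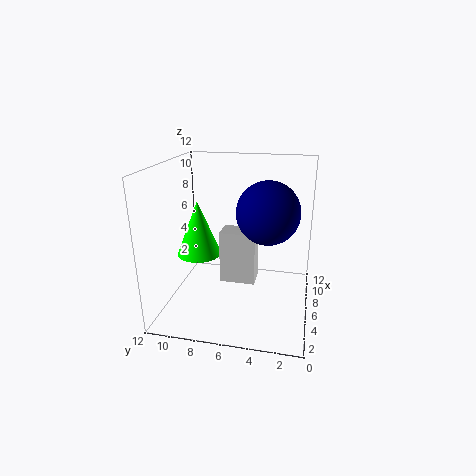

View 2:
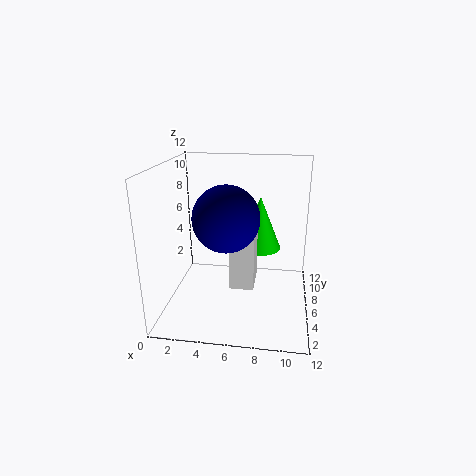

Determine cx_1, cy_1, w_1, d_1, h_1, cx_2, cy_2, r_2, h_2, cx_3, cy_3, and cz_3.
cx_1 = 5.5
cy_1 = 4.5
w_1 = 2
d_1 = 3
h_1 = 4.5
cx_2 = 7.5
cy_2 = 10
r_2 = 2
h_2 = 5
cx_3 = 5.5
cy_3 = 3.5
cz_3 = 8.5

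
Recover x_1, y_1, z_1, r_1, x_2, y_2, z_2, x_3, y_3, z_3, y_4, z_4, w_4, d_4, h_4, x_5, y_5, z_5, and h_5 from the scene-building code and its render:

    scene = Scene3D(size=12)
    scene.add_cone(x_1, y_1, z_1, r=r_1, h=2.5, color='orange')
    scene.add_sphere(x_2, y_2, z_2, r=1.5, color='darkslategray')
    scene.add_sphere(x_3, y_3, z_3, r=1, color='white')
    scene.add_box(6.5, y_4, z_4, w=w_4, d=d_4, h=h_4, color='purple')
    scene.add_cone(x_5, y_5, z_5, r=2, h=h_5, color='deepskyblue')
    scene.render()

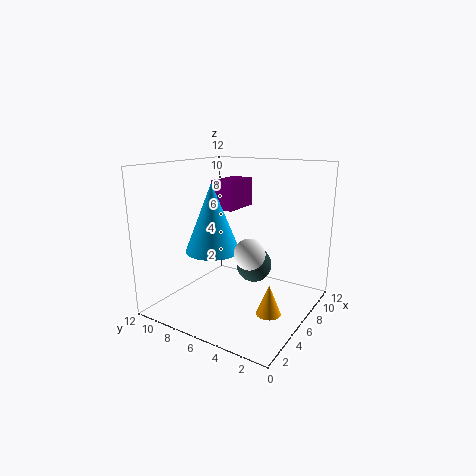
x_1 = 5, y_1 = 2.5, z_1 = 0.5, r_1 = 1, x_2 = 7, y_2 = 5, z_2 = 3.5, x_3 = 1, y_3 = 2, z_3 = 7, y_4 = 7, z_4 = 8, w_4 = 3.5, d_4 = 2, h_4 = 2.5, x_5 = 2.5, y_5 = 6, z_5 = 6, h_5 = 5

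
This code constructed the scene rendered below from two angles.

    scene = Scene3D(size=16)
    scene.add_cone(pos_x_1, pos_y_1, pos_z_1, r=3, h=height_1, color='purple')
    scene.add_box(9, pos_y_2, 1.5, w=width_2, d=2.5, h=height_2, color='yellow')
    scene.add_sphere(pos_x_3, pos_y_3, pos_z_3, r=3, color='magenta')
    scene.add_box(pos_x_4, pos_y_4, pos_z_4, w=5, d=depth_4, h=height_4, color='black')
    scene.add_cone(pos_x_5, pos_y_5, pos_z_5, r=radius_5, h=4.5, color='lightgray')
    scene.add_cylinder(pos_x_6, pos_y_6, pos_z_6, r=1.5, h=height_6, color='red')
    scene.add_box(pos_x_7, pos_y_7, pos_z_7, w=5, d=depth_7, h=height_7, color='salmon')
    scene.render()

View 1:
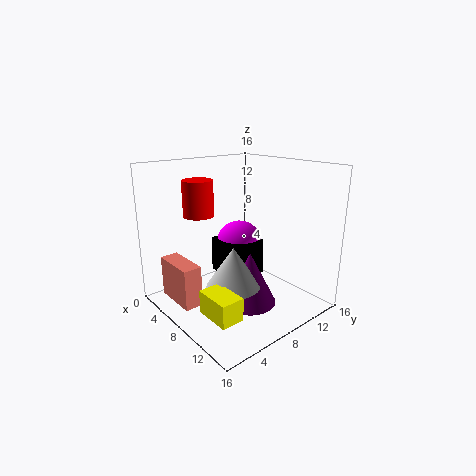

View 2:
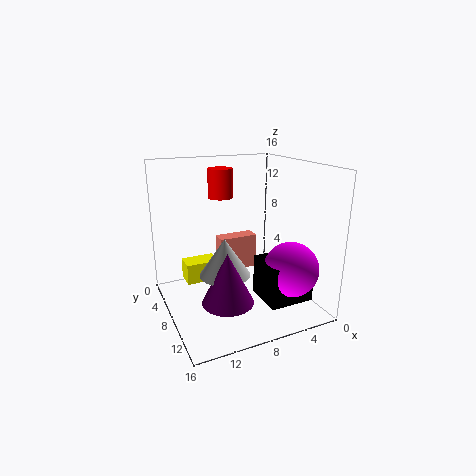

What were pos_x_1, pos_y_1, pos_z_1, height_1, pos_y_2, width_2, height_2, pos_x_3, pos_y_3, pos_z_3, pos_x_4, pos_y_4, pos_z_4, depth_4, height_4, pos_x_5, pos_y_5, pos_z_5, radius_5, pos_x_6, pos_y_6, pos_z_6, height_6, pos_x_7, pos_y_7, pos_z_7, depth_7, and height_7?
pos_x_1 = 9.5, pos_y_1 = 8.5, pos_z_1 = 0.5, height_1 = 6, pos_y_2 = 2, width_2 = 4, height_2 = 2.5, pos_x_3 = 3.5, pos_y_3 = 12, pos_z_3 = 5, pos_x_4 = 1.5, pos_y_4 = 9, pos_z_4 = 1.5, depth_4 = 4.5, height_4 = 4.5, pos_x_5 = 9, pos_y_5 = 6.5, pos_z_5 = 3, radius_5 = 3, pos_x_6 = 8, pos_y_6 = 3, pos_z_6 = 11.5, height_6 = 3.5, pos_x_7 = 3, pos_y_7 = 1, pos_z_7 = 1.5, depth_7 = 2, height_7 = 4.5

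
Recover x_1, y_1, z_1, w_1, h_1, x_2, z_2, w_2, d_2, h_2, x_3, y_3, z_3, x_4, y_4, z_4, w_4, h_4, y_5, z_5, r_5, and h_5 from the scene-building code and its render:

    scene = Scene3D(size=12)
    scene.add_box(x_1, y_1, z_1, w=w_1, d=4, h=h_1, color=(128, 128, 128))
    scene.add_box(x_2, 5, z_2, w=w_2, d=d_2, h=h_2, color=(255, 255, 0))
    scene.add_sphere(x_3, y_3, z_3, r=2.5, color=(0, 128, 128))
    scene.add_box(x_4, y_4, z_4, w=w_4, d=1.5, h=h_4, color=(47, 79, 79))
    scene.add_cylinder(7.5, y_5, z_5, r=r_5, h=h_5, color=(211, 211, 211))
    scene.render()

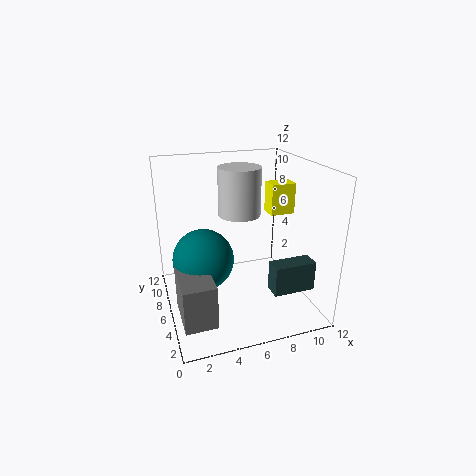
x_1 = 0.5
y_1 = 1.5
z_1 = 1
w_1 = 2.5
h_1 = 3.5
x_2 = 8.5
z_2 = 8
w_2 = 2
d_2 = 1.5
h_2 = 2.5
x_3 = 3
y_3 = 6
z_3 = 4.5
x_4 = 8
y_4 = 2.5
z_4 = 2
w_4 = 3.5
h_4 = 2.5
y_5 = 10
z_5 = 6.5
r_5 = 2
h_5 = 4.5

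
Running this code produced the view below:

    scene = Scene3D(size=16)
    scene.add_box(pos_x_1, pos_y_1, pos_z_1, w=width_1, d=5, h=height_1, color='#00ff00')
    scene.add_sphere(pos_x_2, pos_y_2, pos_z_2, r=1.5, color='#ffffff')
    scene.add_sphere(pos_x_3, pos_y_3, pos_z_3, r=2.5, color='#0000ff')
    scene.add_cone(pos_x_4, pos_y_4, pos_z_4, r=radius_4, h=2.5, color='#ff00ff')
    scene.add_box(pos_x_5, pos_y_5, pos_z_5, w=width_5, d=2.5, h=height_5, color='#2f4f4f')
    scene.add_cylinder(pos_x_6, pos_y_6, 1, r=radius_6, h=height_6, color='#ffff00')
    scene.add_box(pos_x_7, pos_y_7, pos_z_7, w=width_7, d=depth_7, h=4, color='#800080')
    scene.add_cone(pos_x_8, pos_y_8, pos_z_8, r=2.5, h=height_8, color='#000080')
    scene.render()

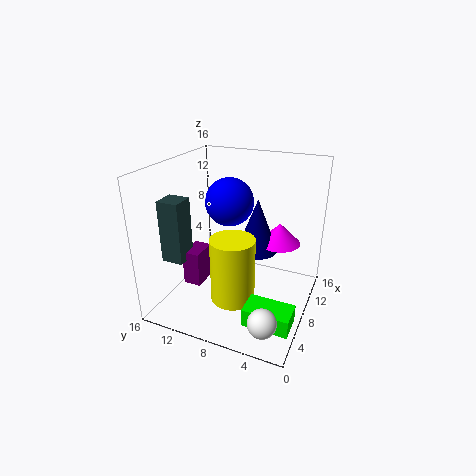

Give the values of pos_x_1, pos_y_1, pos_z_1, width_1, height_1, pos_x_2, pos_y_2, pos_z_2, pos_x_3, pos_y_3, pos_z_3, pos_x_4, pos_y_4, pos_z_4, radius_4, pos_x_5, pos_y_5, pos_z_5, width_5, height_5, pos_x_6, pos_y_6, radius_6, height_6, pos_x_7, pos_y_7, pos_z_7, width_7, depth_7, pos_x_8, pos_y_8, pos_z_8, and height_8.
pos_x_1 = 3
pos_y_1 = 0.5
pos_z_1 = 0.5
width_1 = 3
height_1 = 2
pos_x_2 = 2.5
pos_y_2 = 3
pos_z_2 = 2
pos_x_3 = 7
pos_y_3 = 8.5
pos_z_3 = 12.5
pos_x_4 = 12.5
pos_y_4 = 4.5
pos_z_4 = 6
radius_4 = 2.5
pos_x_5 = 4
pos_y_5 = 13
pos_z_5 = 5.5
width_5 = 2.5
height_5 = 7
pos_x_6 = 6.5
pos_y_6 = 8
radius_6 = 2.5
height_6 = 7.5
pos_x_7 = 5
pos_y_7 = 11.5
pos_z_7 = 2.5
width_7 = 3
depth_7 = 2
pos_x_8 = 11.5
pos_y_8 = 7
pos_z_8 = 5
height_8 = 6.5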